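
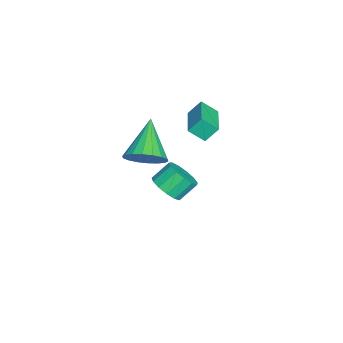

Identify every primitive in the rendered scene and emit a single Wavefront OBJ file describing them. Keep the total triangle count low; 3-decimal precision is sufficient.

v 1.117 -2.02 0.518
v 1.598 -1.653 1.158
v -0.397 -2.06 1.682
v 1.448 -1.342 0.973
v 1.232 -1.166 0.698
v 0.993 -1.158 0.387
v 0.779 -1.321 0.103
v 0.632 -1.623 -0.099
v 0.581 -2.003 -0.179
v 0.636 -2.386 -0.121
v 0.786 -2.697 0.064
v 1.002 -2.874 0.339
v 1.241 -2.881 0.65
v 1.455 -2.718 0.934
v 1.602 -2.416 1.136
v 1.653 -2.036 1.216
v -2.112 -0.889 0.837
v -2.279 -0.389 1.465
v -2.135 -0.22 0.297
v -2.303 0.28 0.925
v -0.477 -0.64 1.075
v -0.645 -0.14 1.703
v -0.501 0.029 0.535
v -0.668 0.529 1.163
v -2.488 -1.824 -4.294
v -1.771 -1.681 -3.996
v -2.195 -1.033 -3.287
v -2.912 -1.176 -3.586
v -1.837 -1.377 -4.314
v -2.261 -0.728 -3.606
v -2.11 -1.215 -4.626
v -2.534 -0.566 -3.917
v -2.504 -1.246 -4.833
v -2.928 -0.598 -4.124
v -2.892 -1.461 -4.868
v -3.316 -0.813 -4.159
v -3.152 -1.791 -4.722
v -3.576 -1.143 -4.013
v -3.201 -2.132 -4.439
v -3.625 -1.484 -3.731
v -3.024 -2.375 -4.111
v -3.448 -1.727 -3.402
v -2.677 -2.443 -3.841
v -3.101 -1.795 -3.132
v -2.27 -2.315 -3.715
v -2.693 -1.666 -3.006
v -1.932 -2.031 -3.773
v -2.356 -1.382 -3.064
f 2 1 4
f 2 4 3
f 4 1 5
f 4 5 3
f 5 1 6
f 5 6 3
f 6 1 7
f 6 7 3
f 7 1 8
f 7 8 3
f 8 1 9
f 8 9 3
f 9 1 10
f 9 10 3
f 10 1 11
f 10 11 3
f 11 1 12
f 11 12 3
f 12 1 13
f 12 13 3
f 13 1 14
f 13 14 3
f 14 1 15
f 14 15 3
f 15 1 16
f 15 16 3
f 16 1 2
f 16 2 3
f 18 20 17
f 21 18 17
f 17 20 19
f 19 21 17
f 18 24 20
f 22 18 21
f 22 24 18
f 20 24 19
f 23 21 19
f 19 24 23
f 23 22 21
f 24 22 23
f 26 25 29
f 26 29 27
f 27 29 30
f 27 30 28
f 29 25 31
f 29 31 30
f 30 31 32
f 30 32 28
f 31 25 33
f 31 33 32
f 32 33 34
f 32 34 28
f 33 25 35
f 33 35 34
f 34 35 36
f 34 36 28
f 35 25 37
f 35 37 36
f 36 37 38
f 36 38 28
f 37 25 39
f 37 39 38
f 38 39 40
f 38 40 28
f 39 25 41
f 39 41 40
f 40 41 42
f 40 42 28
f 41 25 43
f 41 43 42
f 42 43 44
f 42 44 28
f 43 25 45
f 43 45 44
f 44 45 46
f 44 46 28
f 45 25 47
f 45 47 46
f 46 47 48
f 46 48 28
f 47 25 26
f 47 26 48
f 48 26 27
f 48 27 28



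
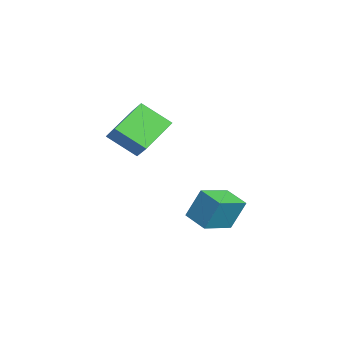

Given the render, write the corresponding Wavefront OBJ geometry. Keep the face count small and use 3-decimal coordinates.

v -0.823 -2.07 4.328
v 0.034 -1.801 5.077
v -0.345 -0.872 3.349
v 0.513 -0.602 4.097
v 0.347 -3.278 3.423
v 1.205 -3.008 4.171
v 0.826 -2.079 2.443
v 1.683 -1.81 3.192
v 0.186 1.099 -1.398
v 0.265 1.711 0.013
v 1.187 1.716 -1.722
v 1.266 2.329 -0.311
v 1.114 -0.149 -0.909
v 1.193 0.464 0.502
v 2.115 0.469 -1.233
v 2.194 1.081 0.178
f 2 4 1
f 5 2 1
f 1 4 3
f 3 5 1
f 2 8 4
f 6 2 5
f 6 8 2
f 4 8 3
f 7 5 3
f 3 8 7
f 7 6 5
f 8 6 7
f 10 12 9
f 13 10 9
f 9 12 11
f 11 13 9
f 10 16 12
f 14 10 13
f 14 16 10
f 12 16 11
f 15 13 11
f 11 16 15
f 15 14 13
f 16 14 15



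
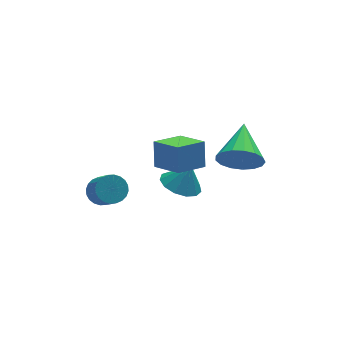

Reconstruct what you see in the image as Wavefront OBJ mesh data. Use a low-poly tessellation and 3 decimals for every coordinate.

v 3.033 0.207 -0.757
v 3.657 0.199 -1.589
v 3.927 1.873 -0.103
v 3.265 0.467 -1.737
v 2.82 0.676 -1.66
v 2.423 0.778 -1.377
v 2.167 0.749 -0.951
v 2.108 0.596 -0.481
v 2.262 0.354 -0.074
v 2.592 0.078 0.176
v 3.023 -0.168 0.213
v 3.456 -0.328 0.028
v 3.793 -0.365 -0.337
v 3.955 -0.272 -0.798
v 3.906 -0.068 -1.25
v 1.137 2.031 -3.424
v 1.874 2.53 -3.756
v 1.623 2.049 -2.316
v 1.508 2.888 -3.6
v 1.024 2.974 -3.389
v 0.576 2.761 -3.189
v 0.305 2.316 -3.063
v 0.299 1.781 -3.052
v 0.559 1.326 -3.159
v 1.002 1.094 -3.35
v 1.488 1.16 -3.565
v 1.862 1.503 -3.734
v 2.006 2.013 -3.806
v -2.233 2.408 -2.969
v -1.589 2.209 -3.158
v -1.583 1.013 -1.881
v -2.227 1.212 -1.691
v -1.533 2.404 -2.976
v -1.527 1.208 -1.698
v -1.583 2.6 -2.792
v -1.577 1.404 -1.515
v -1.733 2.767 -2.635
v -1.727 1.571 -1.358
v -1.958 2.879 -2.53
v -1.952 1.683 -1.252
v -2.225 2.919 -2.491
v -2.219 1.723 -1.213
v -2.494 2.882 -2.524
v -2.488 1.686 -1.247
v -2.723 2.772 -2.626
v -2.717 1.576 -1.348
v -2.877 2.607 -2.779
v -2.871 1.411 -1.502
v -2.933 2.412 -2.962
v -2.927 1.216 -1.684
v -2.883 2.216 -3.145
v -2.877 1.02 -1.868
v -2.733 2.049 -3.302
v -2.727 0.853 -2.025
v -2.508 1.937 -3.408
v -2.502 0.741 -2.13
v -2.241 1.897 -3.447
v -2.235 0.701 -2.169
v -1.972 1.934 -3.413
v -1.966 0.738 -2.136
v -1.743 2.044 -3.312
v -1.737 0.848 -2.034
v -0.189 -0.983 0.693
v 0.005 -0.422 1.782
v -0.719 0.272 0.142
v -0.526 0.833 1.23
v 1.126 -0.613 0.27
v 1.319 -0.052 1.358
v 0.595 0.642 -0.282
v 0.789 1.203 0.807
f 2 1 4
f 2 4 3
f 4 1 5
f 4 5 3
f 5 1 6
f 5 6 3
f 6 1 7
f 6 7 3
f 7 1 8
f 7 8 3
f 8 1 9
f 8 9 3
f 9 1 10
f 9 10 3
f 10 1 11
f 10 11 3
f 11 1 12
f 11 12 3
f 12 1 13
f 12 13 3
f 13 1 14
f 13 14 3
f 14 1 15
f 14 15 3
f 15 1 2
f 15 2 3
f 17 16 19
f 17 19 18
f 19 16 20
f 19 20 18
f 20 16 21
f 20 21 18
f 21 16 22
f 21 22 18
f 22 16 23
f 22 23 18
f 23 16 24
f 23 24 18
f 24 16 25
f 24 25 18
f 25 16 26
f 25 26 18
f 26 16 27
f 26 27 18
f 27 16 28
f 27 28 18
f 28 16 17
f 28 17 18
f 30 29 33
f 30 33 31
f 31 33 34
f 31 34 32
f 33 29 35
f 33 35 34
f 34 35 36
f 34 36 32
f 35 29 37
f 35 37 36
f 36 37 38
f 36 38 32
f 37 29 39
f 37 39 38
f 38 39 40
f 38 40 32
f 39 29 41
f 39 41 40
f 40 41 42
f 40 42 32
f 41 29 43
f 41 43 42
f 42 43 44
f 42 44 32
f 43 29 45
f 43 45 44
f 44 45 46
f 44 46 32
f 45 29 47
f 45 47 46
f 46 47 48
f 46 48 32
f 47 29 49
f 47 49 48
f 48 49 50
f 48 50 32
f 49 29 51
f 49 51 50
f 50 51 52
f 50 52 32
f 51 29 53
f 51 53 52
f 52 53 54
f 52 54 32
f 53 29 55
f 53 55 54
f 54 55 56
f 54 56 32
f 55 29 57
f 55 57 56
f 56 57 58
f 56 58 32
f 57 29 59
f 57 59 58
f 58 59 60
f 58 60 32
f 59 29 61
f 59 61 60
f 60 61 62
f 60 62 32
f 61 29 30
f 61 30 62
f 62 30 31
f 62 31 32
f 64 66 63
f 67 64 63
f 63 66 65
f 65 67 63
f 64 70 66
f 68 64 67
f 68 70 64
f 66 70 65
f 69 67 65
f 65 70 69
f 69 68 67
f 70 68 69



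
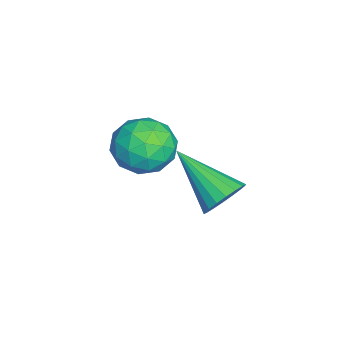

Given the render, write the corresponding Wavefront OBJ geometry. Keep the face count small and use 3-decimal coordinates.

v 1.417 -0.446 2.375
v 1.947 -1.035 1.939
v 0.373 -1.465 2.481
v 0.903 -2.054 2.045
v 1.118 -1.786 2.881
v 1.763 -1.156 2.816
v 0.557 -1.344 1.604
v 1.202 -0.714 1.539
v 1.415 -1.589 1.462
v 1.762 -1.863 2.251
v 0.558 -0.637 2.169
v 0.905 -0.911 2.958
v 1.774 -0.651 2.148
v 0.546 -1.849 2.272
v 0.673 -1.692 2.764
v 0.984 -2.037 2.507
v 1.666 -0.722 2.663
v 1.977 -1.068 2.406
v 1.49 -1.51 2.96
v 0.343 -1.432 2.014
v 0.654 -1.778 1.757
v 1.336 -0.463 1.913
v 1.647 -0.808 1.656
v 0.83 -0.99 1.46
v 1.773 -1.323 1.611
v 1.159 -1.922 1.673
v 0.955 -1.505 1.414
v 1.335 -1.134 1.376
v 1.976 -1.484 2.075
v 1.362 -2.083 2.137
v 1.489 -1.925 2.629
v 1.868 -1.555 2.59
v 1.664 -1.81 1.795
v 0.958 -0.417 2.283
v 0.344 -1.016 2.345
v 0.452 -0.945 1.83
v 0.831 -0.575 1.791
v 1.161 -0.578 2.747
v 0.547 -1.177 2.809
v 0.985 -1.366 3.044
v 1.365 -0.995 3.006
v 0.656 -0.69 2.625
v 3.855 0.941 2.661
v 4.301 0.493 2.51
v 2.945 -0.281 3.599
v 4.404 0.606 2.756
v 4.398 0.784 2.983
v 4.284 0.994 3.147
v 4.086 1.194 3.214
v 3.842 1.343 3.172
v 3.6 1.413 3.029
v 3.41 1.39 2.813
v 3.307 1.277 2.566
v 3.313 1.098 2.339
v 3.427 0.889 2.176
v 3.625 0.689 2.108
v 3.869 0.54 2.15
v 4.11 0.47 2.294
f 1 38 17
f 38 12 41
f 17 41 6
f 38 41 17
f 1 17 13
f 17 6 18
f 13 18 2
f 17 18 13
f 1 13 22
f 13 2 23
f 22 23 8
f 13 23 22
f 1 22 34
f 22 8 37
f 34 37 11
f 22 37 34
f 1 34 38
f 34 11 42
f 38 42 12
f 34 42 38
f 2 18 29
f 18 6 32
f 29 32 10
f 18 32 29
f 6 41 19
f 41 12 40
f 19 40 5
f 41 40 19
f 12 42 39
f 42 11 35
f 39 35 3
f 42 35 39
f 11 37 36
f 37 8 24
f 36 24 7
f 37 24 36
f 8 23 28
f 23 2 25
f 28 25 9
f 23 25 28
f 4 30 16
f 30 10 31
f 16 31 5
f 30 31 16
f 4 16 14
f 16 5 15
f 14 15 3
f 16 15 14
f 4 14 21
f 14 3 20
f 21 20 7
f 14 20 21
f 4 21 26
f 21 7 27
f 26 27 9
f 21 27 26
f 4 26 30
f 26 9 33
f 30 33 10
f 26 33 30
f 5 31 19
f 31 10 32
f 19 32 6
f 31 32 19
f 3 15 39
f 15 5 40
f 39 40 12
f 15 40 39
f 7 20 36
f 20 3 35
f 36 35 11
f 20 35 36
f 9 27 28
f 27 7 24
f 28 24 8
f 27 24 28
f 10 33 29
f 33 9 25
f 29 25 2
f 33 25 29
f 44 43 46
f 44 46 45
f 46 43 47
f 46 47 45
f 47 43 48
f 47 48 45
f 48 43 49
f 48 49 45
f 49 43 50
f 49 50 45
f 50 43 51
f 50 51 45
f 51 43 52
f 51 52 45
f 52 43 53
f 52 53 45
f 53 43 54
f 53 54 45
f 54 43 55
f 54 55 45
f 55 43 56
f 55 56 45
f 56 43 57
f 56 57 45
f 57 43 58
f 57 58 45
f 58 43 44
f 58 44 45



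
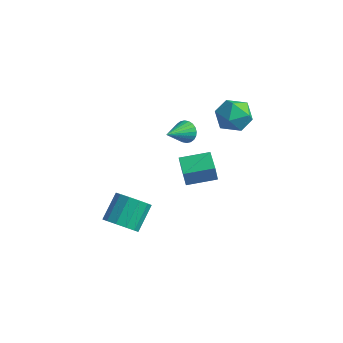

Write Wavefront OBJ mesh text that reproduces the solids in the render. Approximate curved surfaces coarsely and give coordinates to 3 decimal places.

v 1.446 -1.571 -0.267
v 1.384 -1.681 0.533
v 0.439 -0.751 -0.232
v 0.377 -0.86 0.568
v 2.343 -0.48 -0.048
v 2.281 -0.589 0.752
v 1.336 0.341 -0.013
v 1.274 0.231 0.787
v 0.559 -0.614 2.328
v 0.76 -0.375 2.841
v 0.581 -1.886 2.912
v 0.528 -0.364 2.873
v 0.301 -0.392 2.822
v 0.114 -0.453 2.696
v -0.006 -0.538 2.514
v -0.04 -0.635 2.304
v 0.018 -0.729 2.097
v 0.158 -0.805 1.926
v 0.359 -0.852 1.815
v 0.591 -0.863 1.783
v 0.817 -0.836 1.834
v 1.005 -0.775 1.96
v 1.125 -0.689 2.143
v 1.158 -0.592 2.353
v 1.101 -0.499 2.56
v 0.961 -0.422 2.731
v -0.092 -4.17 -2.305
v 0.362 -3.63 -2.797
v 0.147 -2.53 -1.786
v -0.308 -3.07 -1.295
v -0.099 -3.589 -2.94
v -0.314 -2.489 -1.929
v -0.558 -3.733 -2.881
v -0.773 -2.632 -1.87
v -0.869 -4.015 -2.64
v -1.085 -2.914 -1.629
v -0.934 -4.347 -2.292
v -1.149 -3.246 -1.282
v -0.731 -4.623 -1.949
v -0.947 -3.522 -0.938
v -0.326 -4.755 -1.719
v -0.541 -3.654 -0.708
v 0.154 -4.701 -1.675
v -0.061 -3.6 -0.664
v 0.555 -4.479 -1.831
v 0.34 -3.378 -0.82
v 0.751 -4.159 -2.138
v 0.536 -3.058 -1.127
v 0.679 -3.843 -2.498
v 0.464 -2.742 -1.487
v 2.312 1.467 4.007
v 2.976 0.801 3.903
v 1.364 0.659 3.117
v 2.028 -0.007 3.013
v 1.608 0.116 3.852
v 2.194 0.615 4.402
v 2.146 0.845 2.618
v 2.732 1.344 3.168
v 2.874 0.417 3.045
v 2.542 -0.034 3.807
v 1.798 1.494 3.213
v 1.466 1.043 3.975
f 2 4 1
f 5 2 1
f 1 4 3
f 3 5 1
f 2 8 4
f 6 2 5
f 6 8 2
f 4 8 3
f 7 5 3
f 3 8 7
f 7 6 5
f 8 6 7
f 10 9 12
f 10 12 11
f 12 9 13
f 12 13 11
f 13 9 14
f 13 14 11
f 14 9 15
f 14 15 11
f 15 9 16
f 15 16 11
f 16 9 17
f 16 17 11
f 17 9 18
f 17 18 11
f 18 9 19
f 18 19 11
f 19 9 20
f 19 20 11
f 20 9 21
f 20 21 11
f 21 9 22
f 21 22 11
f 22 9 23
f 22 23 11
f 23 9 24
f 23 24 11
f 24 9 25
f 24 25 11
f 25 9 26
f 25 26 11
f 26 9 10
f 26 10 11
f 28 27 31
f 28 31 29
f 29 31 32
f 29 32 30
f 31 27 33
f 31 33 32
f 32 33 34
f 32 34 30
f 33 27 35
f 33 35 34
f 34 35 36
f 34 36 30
f 35 27 37
f 35 37 36
f 36 37 38
f 36 38 30
f 37 27 39
f 37 39 38
f 38 39 40
f 38 40 30
f 39 27 41
f 39 41 40
f 40 41 42
f 40 42 30
f 41 27 43
f 41 43 42
f 42 43 44
f 42 44 30
f 43 27 45
f 43 45 44
f 44 45 46
f 44 46 30
f 45 27 47
f 45 47 46
f 46 47 48
f 46 48 30
f 47 27 49
f 47 49 48
f 48 49 50
f 48 50 30
f 49 27 28
f 49 28 50
f 50 28 29
f 50 29 30
f 51 62 56
f 51 56 52
f 51 52 58
f 51 58 61
f 51 61 62
f 52 56 60
f 56 62 55
f 62 61 53
f 61 58 57
f 58 52 59
f 54 60 55
f 54 55 53
f 54 53 57
f 54 57 59
f 54 59 60
f 55 60 56
f 53 55 62
f 57 53 61
f 59 57 58
f 60 59 52



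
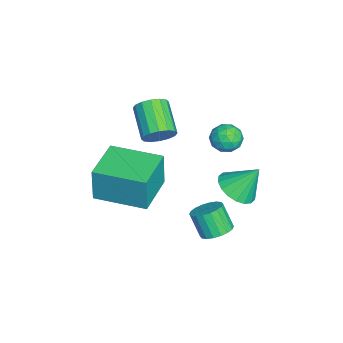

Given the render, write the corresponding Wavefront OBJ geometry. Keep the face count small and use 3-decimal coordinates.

v 4.086 2.239 -1.143
v 4.475 2.667 -0.806
v 4.104 2.23 0.18
v 3.714 1.801 -0.157
v 4.22 2.818 -0.835
v 3.849 2.381 0.15
v 3.938 2.855 -0.925
v 3.567 2.418 0.06
v 3.685 2.769 -1.058
v 3.314 2.332 -0.073
v 3.512 2.578 -1.208
v 3.141 2.141 -0.223
v 3.452 2.32 -1.345
v 3.081 1.883 -0.36
v 3.518 2.046 -1.442
v 3.147 1.609 -0.457
v 3.696 1.81 -1.48
v 3.325 1.373 -0.494
v 3.951 1.659 -1.45
v 3.58 1.222 -0.465
v 4.233 1.622 -1.36
v 3.862 1.185 -0.375
v 4.486 1.708 -1.227
v 4.115 1.271 -0.242
v 4.659 1.899 -1.077
v 4.288 1.462 -0.092
v 4.719 2.157 -0.94
v 4.348 1.72 0.045
v 4.653 2.431 -0.843
v 4.282 1.994 0.142
v 3.593 2.917 1.088
v 4.138 2.379 1.48
v 3.567 3.723 2.232
v 4.373 2.628 1.309
v 4.453 2.935 1.095
v 4.363 3.238 0.879
v 4.12 3.478 0.705
v 3.774 3.606 0.606
v 3.391 3.598 0.603
v 3.048 3.455 0.696
v 2.814 3.205 0.867
v 2.733 2.898 1.081
v 2.823 2.595 1.297
v 3.066 2.356 1.471
v 3.413 2.228 1.57
v 3.795 2.236 1.573
v 2.13 -0.089 2.635
v 2.481 -0.059 3.228
v 1.222 -0.5 3.997
v 0.87 -0.531 3.405
v 2.341 0.267 3.187
v 1.082 -0.174 3.956
v 2.145 0.498 2.998
v 0.886 0.056 3.767
v 1.944 0.571 2.711
v 0.685 0.13 3.481
v 1.794 0.467 2.405
v 0.534 0.026 3.174
v 1.733 0.215 2.16
v 0.473 -0.227 2.929
v 1.778 -0.12 2.043
v 0.519 -0.561 2.812
v 1.918 -0.446 2.084
v 0.659 -0.887 2.853
v 2.114 -0.676 2.273
v 0.855 -1.118 3.042
v 2.315 -0.75 2.559
v 1.056 -1.191 3.329
v 2.466 -0.646 2.866
v 1.206 -1.087 3.635
v 2.527 -0.393 3.111
v 1.267 -0.835 3.88
v 1.887 2.959 2.811
v 2.388 2.767 2.387
v 1.332 2.033 2.573
v 1.833 1.841 2.149
v 1.942 1.854 2.824
v 2.285 2.427 2.971
v 1.435 2.373 1.989
v 1.778 2.946 2.136
v 2.108 2.406 1.879
v 2.422 2.085 2.395
v 1.298 2.715 2.565
v 1.612 2.394 3.081
v 2.186 2.944 2.62
v 1.534 1.856 2.34
v 1.598 1.863 2.737
v 1.892 1.751 2.487
v 2.126 2.744 2.963
v 2.421 2.632 2.714
v 2.158 2.095 2.97
v 1.299 2.168 2.246
v 1.594 2.056 1.997
v 1.828 3.049 2.473
v 2.122 2.937 2.223
v 1.562 2.705 1.99
v 2.316 2.619 2.072
v 1.99 2.075 1.932
v 1.756 2.388 1.839
v 1.958 2.724 1.925
v 2.501 2.431 2.375
v 2.174 1.886 2.235
v 2.239 1.894 2.632
v 2.44 2.23 2.718
v 2.336 2.218 2.077
v 1.546 2.914 2.725
v 1.219 2.369 2.585
v 1.28 2.57 2.242
v 1.481 2.906 2.328
v 1.73 2.725 3.028
v 1.404 2.181 2.888
v 1.762 2.076 3.035
v 1.964 2.412 3.121
v 1.384 2.582 2.883
v 1.112 -2.06 -0.539
v 1.132 -2.078 1.05
v 1.672 0.047 -0.522
v 1.692 0.028 1.068
v 2.948 -2.548 -0.568
v 2.968 -2.567 1.022
v 3.508 -0.442 -0.55
v 3.528 -0.46 1.039
f 2 1 5
f 2 5 3
f 3 5 6
f 3 6 4
f 5 1 7
f 5 7 6
f 6 7 8
f 6 8 4
f 7 1 9
f 7 9 8
f 8 9 10
f 8 10 4
f 9 1 11
f 9 11 10
f 10 11 12
f 10 12 4
f 11 1 13
f 11 13 12
f 12 13 14
f 12 14 4
f 13 1 15
f 13 15 14
f 14 15 16
f 14 16 4
f 15 1 17
f 15 17 16
f 16 17 18
f 16 18 4
f 17 1 19
f 17 19 18
f 18 19 20
f 18 20 4
f 19 1 21
f 19 21 20
f 20 21 22
f 20 22 4
f 21 1 23
f 21 23 22
f 22 23 24
f 22 24 4
f 23 1 25
f 23 25 24
f 24 25 26
f 24 26 4
f 25 1 27
f 25 27 26
f 26 27 28
f 26 28 4
f 27 1 29
f 27 29 28
f 28 29 30
f 28 30 4
f 29 1 2
f 29 2 30
f 30 2 3
f 30 3 4
f 32 31 34
f 32 34 33
f 34 31 35
f 34 35 33
f 35 31 36
f 35 36 33
f 36 31 37
f 36 37 33
f 37 31 38
f 37 38 33
f 38 31 39
f 38 39 33
f 39 31 40
f 39 40 33
f 40 31 41
f 40 41 33
f 41 31 42
f 41 42 33
f 42 31 43
f 42 43 33
f 43 31 44
f 43 44 33
f 44 31 45
f 44 45 33
f 45 31 46
f 45 46 33
f 46 31 32
f 46 32 33
f 48 47 51
f 48 51 49
f 49 51 52
f 49 52 50
f 51 47 53
f 51 53 52
f 52 53 54
f 52 54 50
f 53 47 55
f 53 55 54
f 54 55 56
f 54 56 50
f 55 47 57
f 55 57 56
f 56 57 58
f 56 58 50
f 57 47 59
f 57 59 58
f 58 59 60
f 58 60 50
f 59 47 61
f 59 61 60
f 60 61 62
f 60 62 50
f 61 47 63
f 61 63 62
f 62 63 64
f 62 64 50
f 63 47 65
f 63 65 64
f 64 65 66
f 64 66 50
f 65 47 67
f 65 67 66
f 66 67 68
f 66 68 50
f 67 47 69
f 67 69 68
f 68 69 70
f 68 70 50
f 69 47 71
f 69 71 70
f 70 71 72
f 70 72 50
f 71 47 48
f 71 48 72
f 72 48 49
f 72 49 50
f 73 110 89
f 110 84 113
f 89 113 78
f 110 113 89
f 73 89 85
f 89 78 90
f 85 90 74
f 89 90 85
f 73 85 94
f 85 74 95
f 94 95 80
f 85 95 94
f 73 94 106
f 94 80 109
f 106 109 83
f 94 109 106
f 73 106 110
f 106 83 114
f 110 114 84
f 106 114 110
f 74 90 101
f 90 78 104
f 101 104 82
f 90 104 101
f 78 113 91
f 113 84 112
f 91 112 77
f 113 112 91
f 84 114 111
f 114 83 107
f 111 107 75
f 114 107 111
f 83 109 108
f 109 80 96
f 108 96 79
f 109 96 108
f 80 95 100
f 95 74 97
f 100 97 81
f 95 97 100
f 76 102 88
f 102 82 103
f 88 103 77
f 102 103 88
f 76 88 86
f 88 77 87
f 86 87 75
f 88 87 86
f 76 86 93
f 86 75 92
f 93 92 79
f 86 92 93
f 76 93 98
f 93 79 99
f 98 99 81
f 93 99 98
f 76 98 102
f 98 81 105
f 102 105 82
f 98 105 102
f 77 103 91
f 103 82 104
f 91 104 78
f 103 104 91
f 75 87 111
f 87 77 112
f 111 112 84
f 87 112 111
f 79 92 108
f 92 75 107
f 108 107 83
f 92 107 108
f 81 99 100
f 99 79 96
f 100 96 80
f 99 96 100
f 82 105 101
f 105 81 97
f 101 97 74
f 105 97 101
f 116 118 115
f 119 116 115
f 115 118 117
f 117 119 115
f 116 122 118
f 120 116 119
f 120 122 116
f 118 122 117
f 121 119 117
f 117 122 121
f 121 120 119
f 122 120 121



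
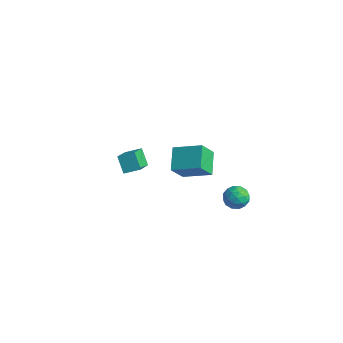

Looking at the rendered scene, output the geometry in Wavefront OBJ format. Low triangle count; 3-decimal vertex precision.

v -2.138 4.177 -3.57
v -2.139 3.315 -2.442
v -0.752 4.958 -2.972
v -0.753 4.096 -1.843
v -1.287 3.224 -4.297
v -1.288 2.362 -3.168
v 0.099 4.005 -3.698
v 0.098 3.143 -2.57
v 0.841 -2.351 1.419
v 1.491 -3.422 2.208
v 0.216 -2.163 2.19
v 0.866 -3.234 2.978
v 1.414 -1.766 1.742
v 2.064 -2.837 2.53
v 0.789 -1.578 2.512
v 1.439 -2.649 3.301
v 2.534 3.389 -3.004
v 3.217 3.359 -3.276
v 2.703 2.341 -2.464
v 3.386 2.311 -2.736
v 3.217 2.808 -2.22
v 3.113 3.456 -2.554
v 2.807 2.244 -3.186
v 2.703 2.892 -3.52
v 3.386 2.651 -3.389
v 3.639 2.999 -2.792
v 2.281 2.701 -2.948
v 2.534 3.049 -2.351
v 2.861 3.466 -3.187
v 3.059 2.234 -2.553
v 2.96 2.526 -2.249
v 3.361 2.508 -2.409
v 2.8 3.523 -2.763
v 3.201 3.505 -2.923
v 3.201 3.181 -2.302
v 2.719 2.195 -2.817
v 3.12 2.177 -2.977
v 2.559 3.192 -3.331
v 2.96 3.174 -3.491
v 2.719 2.519 -3.438
v 3.362 3.032 -3.414
v 3.46 2.416 -3.096
v 3.12 2.377 -3.361
v 3.059 2.758 -3.557
v 3.511 3.237 -3.063
v 3.61 2.621 -2.745
v 3.51 2.913 -2.442
v 3.449 3.294 -2.638
v 3.61 2.821 -3.129
v 2.31 3.079 -2.995
v 2.409 2.463 -2.677
v 2.471 2.406 -3.102
v 2.41 2.787 -3.298
v 2.46 3.284 -2.644
v 2.558 2.668 -2.326
v 2.861 2.942 -2.183
v 2.8 3.323 -2.379
v 2.31 2.879 -2.611
f 2 4 1
f 5 2 1
f 1 4 3
f 3 5 1
f 2 8 4
f 6 2 5
f 6 8 2
f 4 8 3
f 7 5 3
f 3 8 7
f 7 6 5
f 8 6 7
f 10 12 9
f 13 10 9
f 9 12 11
f 11 13 9
f 10 16 12
f 14 10 13
f 14 16 10
f 12 16 11
f 15 13 11
f 11 16 15
f 15 14 13
f 16 14 15
f 17 54 33
f 54 28 57
f 33 57 22
f 54 57 33
f 17 33 29
f 33 22 34
f 29 34 18
f 33 34 29
f 17 29 38
f 29 18 39
f 38 39 24
f 29 39 38
f 17 38 50
f 38 24 53
f 50 53 27
f 38 53 50
f 17 50 54
f 50 27 58
f 54 58 28
f 50 58 54
f 18 34 45
f 34 22 48
f 45 48 26
f 34 48 45
f 22 57 35
f 57 28 56
f 35 56 21
f 57 56 35
f 28 58 55
f 58 27 51
f 55 51 19
f 58 51 55
f 27 53 52
f 53 24 40
f 52 40 23
f 53 40 52
f 24 39 44
f 39 18 41
f 44 41 25
f 39 41 44
f 20 46 32
f 46 26 47
f 32 47 21
f 46 47 32
f 20 32 30
f 32 21 31
f 30 31 19
f 32 31 30
f 20 30 37
f 30 19 36
f 37 36 23
f 30 36 37
f 20 37 42
f 37 23 43
f 42 43 25
f 37 43 42
f 20 42 46
f 42 25 49
f 46 49 26
f 42 49 46
f 21 47 35
f 47 26 48
f 35 48 22
f 47 48 35
f 19 31 55
f 31 21 56
f 55 56 28
f 31 56 55
f 23 36 52
f 36 19 51
f 52 51 27
f 36 51 52
f 25 43 44
f 43 23 40
f 44 40 24
f 43 40 44
f 26 49 45
f 49 25 41
f 45 41 18
f 49 41 45



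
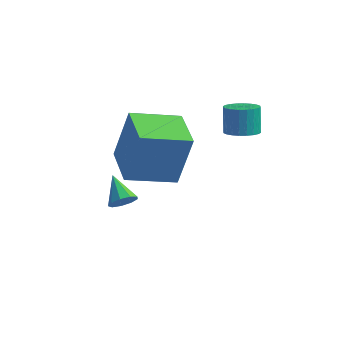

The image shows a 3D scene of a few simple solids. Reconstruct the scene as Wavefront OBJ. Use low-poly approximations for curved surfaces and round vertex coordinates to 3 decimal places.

v 1.34 3.166 0.733
v 1.86 2.859 0.998
v 1.661 3.347 1.953
v 1.14 3.654 1.687
v 1.969 3.075 0.911
v 1.77 3.563 1.865
v 1.982 3.305 0.796
v 1.783 3.793 1.75
v 1.897 3.514 0.671
v 1.698 4.002 1.625
v 1.727 3.67 0.556
v 1.528 4.158 1.51
v 1.498 3.749 0.468
v 1.299 4.237 1.422
v 1.246 3.74 0.42
v 1.047 4.227 1.374
v 1.007 3.643 0.42
v 0.808 4.13 1.374
v 0.819 3.473 0.467
v 0.62 3.961 1.422
v 0.71 3.257 0.555
v 0.511 3.745 1.509
v 0.697 3.027 0.67
v 0.498 3.515 1.624
v 0.782 2.818 0.795
v 0.583 3.306 1.749
v 0.952 2.662 0.91
v 0.753 3.15 1.864
v 1.181 2.583 0.998
v 0.982 3.071 1.952
v 1.433 2.593 1.046
v 1.234 3.08 2
v 1.672 2.69 1.046
v 1.473 3.177 2
v -2.592 1.734 -3.333
v -2.137 1.954 -3.07
v -3.328 2.526 -2.727
v -2.205 2.146 -3.403
v -2.454 2.145 -3.703
v -2.767 1.951 -3.83
v -2.999 1.656 -3.725
v -3.04 1.397 -3.436
v -2.872 1.295 -3.099
v -2.573 1.399 -2.872
v -2.282 1.659 -2.86
v -1.71 -0.225 -0.012
v -1.292 0.205 2.042
v -2.68 1.18 -0.109
v -2.262 1.61 1.945
v -0.158 0.81 -0.545
v 0.26 1.24 1.509
v -1.128 2.215 -0.642
v -0.71 2.645 1.412
f 2 1 5
f 2 5 3
f 3 5 6
f 3 6 4
f 5 1 7
f 5 7 6
f 6 7 8
f 6 8 4
f 7 1 9
f 7 9 8
f 8 9 10
f 8 10 4
f 9 1 11
f 9 11 10
f 10 11 12
f 10 12 4
f 11 1 13
f 11 13 12
f 12 13 14
f 12 14 4
f 13 1 15
f 13 15 14
f 14 15 16
f 14 16 4
f 15 1 17
f 15 17 16
f 16 17 18
f 16 18 4
f 17 1 19
f 17 19 18
f 18 19 20
f 18 20 4
f 19 1 21
f 19 21 20
f 20 21 22
f 20 22 4
f 21 1 23
f 21 23 22
f 22 23 24
f 22 24 4
f 23 1 25
f 23 25 24
f 24 25 26
f 24 26 4
f 25 1 27
f 25 27 26
f 26 27 28
f 26 28 4
f 27 1 29
f 27 29 28
f 28 29 30
f 28 30 4
f 29 1 31
f 29 31 30
f 30 31 32
f 30 32 4
f 31 1 33
f 31 33 32
f 32 33 34
f 32 34 4
f 33 1 2
f 33 2 34
f 34 2 3
f 34 3 4
f 36 35 38
f 36 38 37
f 38 35 39
f 38 39 37
f 39 35 40
f 39 40 37
f 40 35 41
f 40 41 37
f 41 35 42
f 41 42 37
f 42 35 43
f 42 43 37
f 43 35 44
f 43 44 37
f 44 35 45
f 44 45 37
f 45 35 36
f 45 36 37
f 47 49 46
f 50 47 46
f 46 49 48
f 48 50 46
f 47 53 49
f 51 47 50
f 51 53 47
f 49 53 48
f 52 50 48
f 48 53 52
f 52 51 50
f 53 51 52



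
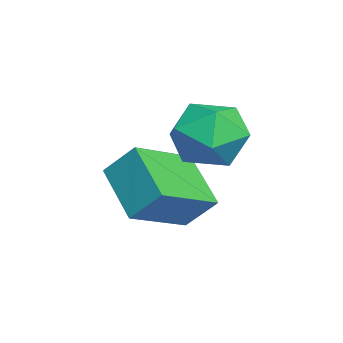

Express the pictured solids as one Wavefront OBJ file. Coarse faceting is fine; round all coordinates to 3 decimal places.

v -3.834 1.833 2.12
v -2.996 1.537 1.74
v -3.744 0.703 3.2
v -2.906 0.407 2.82
v -2.955 1.256 3.28
v -3.01 1.955 2.612
v -3.73 0.285 2.328
v -3.785 0.984 1.66
v -2.931 0.58 1.868
v -2.452 1.18 2.457
v -4.288 1.06 2.483
v -3.809 1.66 3.072
v -3.458 -1.089 1.36
v -3.259 -0.412 2.125
v -4.546 0.026 0.656
v -4.348 0.702 1.42
v -2.292 -0.482 0.52
v -2.094 0.194 1.284
v -3.381 0.632 -0.185
v -3.182 1.309 0.58
f 1 12 6
f 1 6 2
f 1 2 8
f 1 8 11
f 1 11 12
f 2 6 10
f 6 12 5
f 12 11 3
f 11 8 7
f 8 2 9
f 4 10 5
f 4 5 3
f 4 3 7
f 4 7 9
f 4 9 10
f 5 10 6
f 3 5 12
f 7 3 11
f 9 7 8
f 10 9 2
f 14 16 13
f 17 14 13
f 13 16 15
f 15 17 13
f 14 20 16
f 18 14 17
f 18 20 14
f 16 20 15
f 19 17 15
f 15 20 19
f 19 18 17
f 20 18 19



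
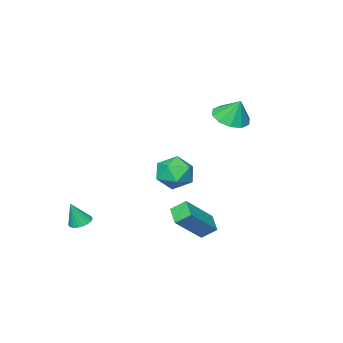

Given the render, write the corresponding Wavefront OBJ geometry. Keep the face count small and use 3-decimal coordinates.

v -0.045 3.101 -2.392
v -0.462 3.591 -1.9
v 0.38 3.839 -2.767
v -0.037 4.329 -2.274
v 1.297 2.971 -1.126
v 0.88 3.461 -0.633
v 1.722 3.709 -1.5
v 1.305 4.199 -1.008
v -3.388 1.673 2.335
v -2.984 0.991 2.694
v -3.452 2.187 3.385
v -2.609 1.346 2.543
v -2.532 1.825 2.313
v -2.782 2.247 2.091
v -3.263 2.449 1.963
v -3.792 2.355 1.977
v -4.167 2 2.128
v -4.244 1.521 2.358
v -3.995 1.099 2.58
v -3.513 0.897 2.708
v 2.237 -1.563 -3.191
v 2.737 -1.427 -3.342
v 2.623 -1.737 -2.069
v 2.651 -1.228 -3.282
v 2.493 -1.088 -3.206
v 2.291 -1.03 -3.128
v 2.079 -1.064 -3.06
v 1.895 -1.184 -3.015
v 1.77 -1.37 -3.001
v 1.726 -1.59 -3.02
v 1.77 -1.805 -3.068
v 1.895 -1.978 -3.138
v 2.079 -2.079 -3.217
v 2.29 -2.091 -3.291
v 2.493 -2.012 -3.349
v 2.651 -1.856 -3.379
v 2.737 -1.649 -3.376
v -1.933 0.892 -0.411
v -1.229 1.429 -0.077
v -0.911 -0.029 -1.083
v -0.207 0.508 -0.749
v -0.726 -0.015 -0.155
v -1.358 0.554 0.26
v -0.782 0.846 -1.42
v -1.414 1.415 -1.005
v -0.518 1.401 -0.701
v -0.483 0.869 0.081
v -1.657 0.531 -1.241
v -1.622 -0.001 -0.459
f 2 4 1
f 5 2 1
f 1 4 3
f 3 5 1
f 2 8 4
f 6 2 5
f 6 8 2
f 4 8 3
f 7 5 3
f 3 8 7
f 7 6 5
f 8 6 7
f 10 9 12
f 10 12 11
f 12 9 13
f 12 13 11
f 13 9 14
f 13 14 11
f 14 9 15
f 14 15 11
f 15 9 16
f 15 16 11
f 16 9 17
f 16 17 11
f 17 9 18
f 17 18 11
f 18 9 19
f 18 19 11
f 19 9 20
f 19 20 11
f 20 9 10
f 20 10 11
f 22 21 24
f 22 24 23
f 24 21 25
f 24 25 23
f 25 21 26
f 25 26 23
f 26 21 27
f 26 27 23
f 27 21 28
f 27 28 23
f 28 21 29
f 28 29 23
f 29 21 30
f 29 30 23
f 30 21 31
f 30 31 23
f 31 21 32
f 31 32 23
f 32 21 33
f 32 33 23
f 33 21 34
f 33 34 23
f 34 21 35
f 34 35 23
f 35 21 36
f 35 36 23
f 36 21 37
f 36 37 23
f 37 21 22
f 37 22 23
f 38 49 43
f 38 43 39
f 38 39 45
f 38 45 48
f 38 48 49
f 39 43 47
f 43 49 42
f 49 48 40
f 48 45 44
f 45 39 46
f 41 47 42
f 41 42 40
f 41 40 44
f 41 44 46
f 41 46 47
f 42 47 43
f 40 42 49
f 44 40 48
f 46 44 45
f 47 46 39



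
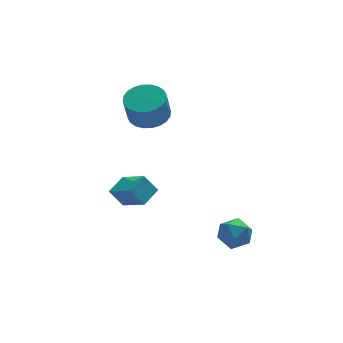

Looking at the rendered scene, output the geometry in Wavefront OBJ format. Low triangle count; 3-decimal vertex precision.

v -2.24 -0.007 -2.236
v -1.542 -1.057 -1.521
v -1.561 0.658 -1.924
v -0.863 -0.393 -1.208
v -1.697 -0.187 -3.032
v -0.999 -1.238 -2.316
v -1.018 0.477 -2.719
v -0.32 -0.573 -2.004
v 1.65 -2.844 -3.509
v 1.964 -2.349 -4.068
v 2.836 -2.991 -2.972
v 3.15 -2.496 -3.531
v 2.653 -2.202 -2.963
v 1.92 -2.111 -3.295
v 2.88 -3.229 -3.745
v 2.147 -3.138 -4.077
v 2.724 -2.587 -4.213
v 2.584 -1.952 -3.73
v 2.216 -3.388 -3.31
v 2.076 -2.753 -2.827
v -0.249 1.749 1.027
v 0.587 1.986 1.261
v 0.345 1.628 2.487
v -0.491 1.391 2.253
v 0.413 2.286 1.314
v 0.172 1.928 2.541
v 0.139 2.505 1.324
v -0.103 2.147 2.55
v -0.195 2.608 1.289
v -0.437 2.25 2.515
v -0.537 2.581 1.213
v -0.779 2.223 2.439
v -0.835 2.427 1.109
v -1.077 2.069 2.336
v -1.044 2.17 0.993
v -1.286 1.812 2.219
v -1.132 1.849 0.882
v -1.374 1.491 2.108
v -1.085 1.512 0.793
v -1.327 1.154 2.019
v -0.912 1.212 0.739
v -1.153 0.854 1.966
v -0.637 0.993 0.73
v -0.879 0.635 1.956
v -0.303 0.89 0.765
v -0.545 0.532 1.991
v 0.039 0.917 0.841
v -0.203 0.559 2.067
v 0.337 1.071 0.944
v 0.095 0.713 2.171
v 0.546 1.328 1.061
v 0.304 0.97 2.287
v 0.634 1.649 1.172
v 0.392 1.291 2.398
f 2 4 1
f 5 2 1
f 1 4 3
f 3 5 1
f 2 8 4
f 6 2 5
f 6 8 2
f 4 8 3
f 7 5 3
f 3 8 7
f 7 6 5
f 8 6 7
f 9 20 14
f 9 14 10
f 9 10 16
f 9 16 19
f 9 19 20
f 10 14 18
f 14 20 13
f 20 19 11
f 19 16 15
f 16 10 17
f 12 18 13
f 12 13 11
f 12 11 15
f 12 15 17
f 12 17 18
f 13 18 14
f 11 13 20
f 15 11 19
f 17 15 16
f 18 17 10
f 22 21 25
f 22 25 23
f 23 25 26
f 23 26 24
f 25 21 27
f 25 27 26
f 26 27 28
f 26 28 24
f 27 21 29
f 27 29 28
f 28 29 30
f 28 30 24
f 29 21 31
f 29 31 30
f 30 31 32
f 30 32 24
f 31 21 33
f 31 33 32
f 32 33 34
f 32 34 24
f 33 21 35
f 33 35 34
f 34 35 36
f 34 36 24
f 35 21 37
f 35 37 36
f 36 37 38
f 36 38 24
f 37 21 39
f 37 39 38
f 38 39 40
f 38 40 24
f 39 21 41
f 39 41 40
f 40 41 42
f 40 42 24
f 41 21 43
f 41 43 42
f 42 43 44
f 42 44 24
f 43 21 45
f 43 45 44
f 44 45 46
f 44 46 24
f 45 21 47
f 45 47 46
f 46 47 48
f 46 48 24
f 47 21 49
f 47 49 48
f 48 49 50
f 48 50 24
f 49 21 51
f 49 51 50
f 50 51 52
f 50 52 24
f 51 21 53
f 51 53 52
f 52 53 54
f 52 54 24
f 53 21 22
f 53 22 54
f 54 22 23
f 54 23 24



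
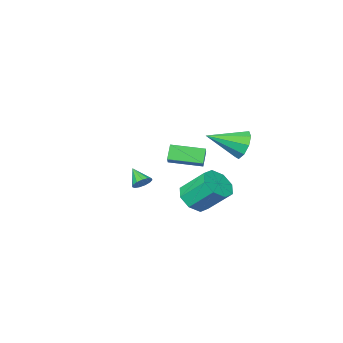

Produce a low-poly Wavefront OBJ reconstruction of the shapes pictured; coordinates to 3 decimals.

v -0.14 2.177 2.698
v 0.489 3.067 3.388
v -1.424 3.241 2.496
v -0.795 4.131 3.186
v 0.235 2.489 1.954
v 0.864 3.379 2.644
v -1.049 3.553 1.752
v -0.42 4.443 2.442
v -3.646 3.132 2.366
v -3.175 3.454 1.67
v -2.014 2.368 3.114
v -3.189 3.869 2.125
v -3.417 3.939 2.692
v -3.751 3.631 3.108
v -4.036 3.09 3.176
v -4.138 2.568 2.866
v -4.01 2.31 2.322
v -3.711 2.437 1.799
v -3.381 2.889 1.541
v -2.639 0.507 -2.028
v -2.105 0.041 -1.351
v -2.767 1.168 -0.055
v -3.301 1.633 -0.732
v -1.737 0.616 -1.662
v -2.398 1.742 -0.366
v -1.897 1.126 -2.187
v -2.559 2.253 -0.892
v -2.492 1.274 -2.62
v -3.154 2.4 -1.324
v -3.173 0.972 -2.705
v -3.835 2.099 -1.409
v -3.542 0.398 -2.394
v -4.203 1.524 -1.098
v -3.381 -0.113 -1.868
v -4.043 1.014 -0.573
v -2.786 -0.26 -1.436
v -3.448 0.866 -0.14
v -1.765 -2.83 -2.04
v -1.304 -2.622 -1.779
v -1.755 -3.73 -1.34
v -1.558 -2.503 -1.623
v -1.878 -2.488 -1.599
v -2.162 -2.582 -1.715
v -2.32 -2.755 -1.935
v -2.302 -2.952 -2.188
v -2.114 -3.11 -2.394
v -1.815 -3.18 -2.488
v -1.5 -3.139 -2.44
v -1.269 -3 -2.265
v -1.196 -2.807 -2.019
f 2 4 1
f 5 2 1
f 1 4 3
f 3 5 1
f 2 8 4
f 6 2 5
f 6 8 2
f 4 8 3
f 7 5 3
f 3 8 7
f 7 6 5
f 8 6 7
f 10 9 12
f 10 12 11
f 12 9 13
f 12 13 11
f 13 9 14
f 13 14 11
f 14 9 15
f 14 15 11
f 15 9 16
f 15 16 11
f 16 9 17
f 16 17 11
f 17 9 18
f 17 18 11
f 18 9 19
f 18 19 11
f 19 9 10
f 19 10 11
f 21 20 24
f 21 24 22
f 22 24 25
f 22 25 23
f 24 20 26
f 24 26 25
f 25 26 27
f 25 27 23
f 26 20 28
f 26 28 27
f 27 28 29
f 27 29 23
f 28 20 30
f 28 30 29
f 29 30 31
f 29 31 23
f 30 20 32
f 30 32 31
f 31 32 33
f 31 33 23
f 32 20 34
f 32 34 33
f 33 34 35
f 33 35 23
f 34 20 36
f 34 36 35
f 35 36 37
f 35 37 23
f 36 20 21
f 36 21 37
f 37 21 22
f 37 22 23
f 39 38 41
f 39 41 40
f 41 38 42
f 41 42 40
f 42 38 43
f 42 43 40
f 43 38 44
f 43 44 40
f 44 38 45
f 44 45 40
f 45 38 46
f 45 46 40
f 46 38 47
f 46 47 40
f 47 38 48
f 47 48 40
f 48 38 49
f 48 49 40
f 49 38 50
f 49 50 40
f 50 38 39
f 50 39 40



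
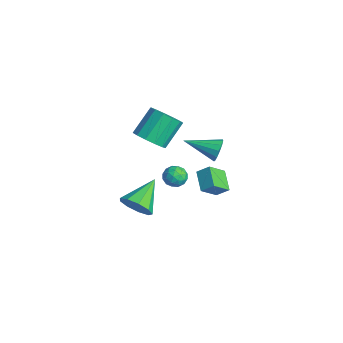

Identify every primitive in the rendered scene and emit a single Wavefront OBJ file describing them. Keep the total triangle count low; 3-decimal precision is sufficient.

v 0.641 -3.613 -1.033
v 1.29 -3.687 -0.25
v -0.401 -2.107 -0.027
v 1.524 -3.218 -0.711
v 1.344 -2.934 -1.322
v 0.836 -2.968 -1.798
v 0.236 -3.304 -1.916
v -0.175 -3.785 -1.621
v -0.204 -4.185 -1.051
v 0.163 -4.319 -0.472
v 0.753 -4.122 -0.156
v -2.999 -1.428 1.09
v -2.038 -1.031 1.106
v -2.58 0.225 2.467
v -3.541 -0.172 2.45
v -2.336 -0.725 0.705
v -2.879 0.531 2.066
v -2.844 -0.642 0.426
v -3.387 0.614 1.787
v -3.402 -0.809 0.357
v -3.945 0.447 1.718
v -3.831 -1.173 0.521
v -4.374 0.084 1.882
v -3.997 -1.617 0.866
v -4.539 -0.361 2.227
v -3.845 -2.001 1.281
v -4.388 -0.745 2.642
v -3.424 -2.204 1.636
v -3.967 -0.948 2.997
v -2.869 -2.16 1.817
v -3.412 -0.904 3.178
v -2.354 -1.884 1.767
v -2.897 -0.628 3.128
v -2.045 -1.463 1.502
v -2.587 -0.207 2.863
v 1.518 0.755 2.96
v 1.73 0.406 2.342
v 0.562 -0.855 3.54
v 2.026 0.333 2.626
v 2.161 0.393 3.016
v 2.092 0.568 3.388
v 1.841 0.803 3.624
v 1.487 1.022 3.649
v 1.143 1.156 3.455
v 0.918 1.163 3.104
v 0.884 1.04 2.707
v 1.051 0.827 2.39
v 1.366 0.59 2.254
v -1.237 0.659 -0.917
v -0.828 1.25 -0.342
v -1.483 1.69 -1.801
v -1.074 2.28 -1.226
v -0.026 0.42 -1.534
v 0.383 1.01 -0.959
v -0.272 1.45 -2.418
v 0.137 2.041 -1.843
v 3.163 -2.545 3.473
v 3.687 -2.228 3.147
v 3.893 -3.032 4.173
v 4.417 -2.715 3.847
v 3.971 -2.344 4.227
v 3.519 -2.043 3.794
v 4.061 -3.217 3.526
v 3.609 -2.916 3.093
v 4.242 -2.644 3.179
v 4.186 -2.104 3.612
v 3.394 -3.156 3.708
v 3.338 -2.616 4.141
v 3.361 -2.344 3.248
v 4.219 -2.916 4.072
v 3.957 -2.698 4.295
v 4.265 -2.512 4.103
v 3.262 -2.235 3.629
v 3.57 -2.049 3.437
v 3.737 -2.117 4.072
v 4.01 -3.211 3.883
v 4.318 -3.025 3.691
v 3.315 -2.748 3.217
v 3.623 -2.562 3.025
v 3.843 -3.143 3.248
v 3.995 -2.402 3.076
v 4.424 -2.688 3.487
v 4.215 -2.983 3.299
v 3.949 -2.806 3.044
v 3.962 -2.085 3.33
v 4.392 -2.371 3.742
v 4.129 -2.153 3.965
v 3.864 -1.976 3.711
v 4.289 -2.329 3.349
v 3.188 -2.889 3.578
v 3.618 -3.175 3.99
v 3.716 -3.284 3.609
v 3.451 -3.107 3.355
v 3.156 -2.572 3.833
v 3.585 -2.858 4.244
v 3.631 -2.454 4.276
v 3.365 -2.277 4.021
v 3.291 -2.931 3.971
f 2 1 4
f 2 4 3
f 4 1 5
f 4 5 3
f 5 1 6
f 5 6 3
f 6 1 7
f 6 7 3
f 7 1 8
f 7 8 3
f 8 1 9
f 8 9 3
f 9 1 10
f 9 10 3
f 10 1 11
f 10 11 3
f 11 1 2
f 11 2 3
f 13 12 16
f 13 16 14
f 14 16 17
f 14 17 15
f 16 12 18
f 16 18 17
f 17 18 19
f 17 19 15
f 18 12 20
f 18 20 19
f 19 20 21
f 19 21 15
f 20 12 22
f 20 22 21
f 21 22 23
f 21 23 15
f 22 12 24
f 22 24 23
f 23 24 25
f 23 25 15
f 24 12 26
f 24 26 25
f 25 26 27
f 25 27 15
f 26 12 28
f 26 28 27
f 27 28 29
f 27 29 15
f 28 12 30
f 28 30 29
f 29 30 31
f 29 31 15
f 30 12 32
f 30 32 31
f 31 32 33
f 31 33 15
f 32 12 34
f 32 34 33
f 33 34 35
f 33 35 15
f 34 12 13
f 34 13 35
f 35 13 14
f 35 14 15
f 37 36 39
f 37 39 38
f 39 36 40
f 39 40 38
f 40 36 41
f 40 41 38
f 41 36 42
f 41 42 38
f 42 36 43
f 42 43 38
f 43 36 44
f 43 44 38
f 44 36 45
f 44 45 38
f 45 36 46
f 45 46 38
f 46 36 47
f 46 47 38
f 47 36 48
f 47 48 38
f 48 36 37
f 48 37 38
f 50 52 49
f 53 50 49
f 49 52 51
f 51 53 49
f 50 56 52
f 54 50 53
f 54 56 50
f 52 56 51
f 55 53 51
f 51 56 55
f 55 54 53
f 56 54 55
f 57 94 73
f 94 68 97
f 73 97 62
f 94 97 73
f 57 73 69
f 73 62 74
f 69 74 58
f 73 74 69
f 57 69 78
f 69 58 79
f 78 79 64
f 69 79 78
f 57 78 90
f 78 64 93
f 90 93 67
f 78 93 90
f 57 90 94
f 90 67 98
f 94 98 68
f 90 98 94
f 58 74 85
f 74 62 88
f 85 88 66
f 74 88 85
f 62 97 75
f 97 68 96
f 75 96 61
f 97 96 75
f 68 98 95
f 98 67 91
f 95 91 59
f 98 91 95
f 67 93 92
f 93 64 80
f 92 80 63
f 93 80 92
f 64 79 84
f 79 58 81
f 84 81 65
f 79 81 84
f 60 86 72
f 86 66 87
f 72 87 61
f 86 87 72
f 60 72 70
f 72 61 71
f 70 71 59
f 72 71 70
f 60 70 77
f 70 59 76
f 77 76 63
f 70 76 77
f 60 77 82
f 77 63 83
f 82 83 65
f 77 83 82
f 60 82 86
f 82 65 89
f 86 89 66
f 82 89 86
f 61 87 75
f 87 66 88
f 75 88 62
f 87 88 75
f 59 71 95
f 71 61 96
f 95 96 68
f 71 96 95
f 63 76 92
f 76 59 91
f 92 91 67
f 76 91 92
f 65 83 84
f 83 63 80
f 84 80 64
f 83 80 84
f 66 89 85
f 89 65 81
f 85 81 58
f 89 81 85



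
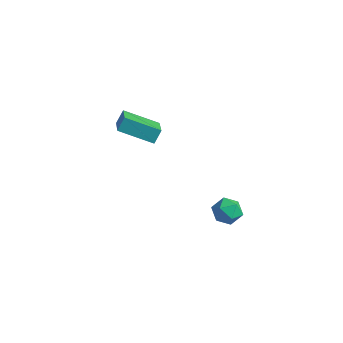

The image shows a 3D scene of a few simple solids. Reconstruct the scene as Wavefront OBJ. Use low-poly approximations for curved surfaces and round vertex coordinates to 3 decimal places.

v -2.603 0.779 3.046
v -2.563 1.328 3.783
v -0.911 1.783 2.205
v -0.87 2.332 2.942
v -1.45 -0.452 3.898
v -1.409 0.097 4.635
v 0.243 0.552 3.057
v 0.283 1.101 3.794
v 2.063 4.238 -3.847
v 2.869 4.586 -3.466
v 2.711 2.834 -3.934
v 3.517 3.182 -3.553
v 2.727 3.111 -3.018
v 2.327 3.978 -2.964
v 3.253 3.442 -4.436
v 2.853 4.309 -4.382
v 3.605 4.094 -3.83
v 3.279 3.89 -2.954
v 2.301 3.53 -4.446
v 1.975 3.326 -3.57
f 2 4 1
f 5 2 1
f 1 4 3
f 3 5 1
f 2 8 4
f 6 2 5
f 6 8 2
f 4 8 3
f 7 5 3
f 3 8 7
f 7 6 5
f 8 6 7
f 9 20 14
f 9 14 10
f 9 10 16
f 9 16 19
f 9 19 20
f 10 14 18
f 14 20 13
f 20 19 11
f 19 16 15
f 16 10 17
f 12 18 13
f 12 13 11
f 12 11 15
f 12 15 17
f 12 17 18
f 13 18 14
f 11 13 20
f 15 11 19
f 17 15 16
f 18 17 10



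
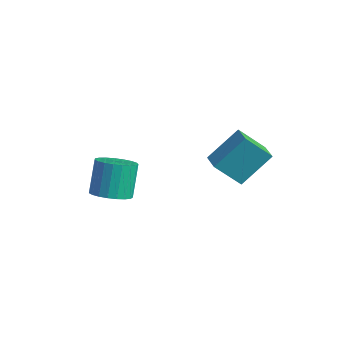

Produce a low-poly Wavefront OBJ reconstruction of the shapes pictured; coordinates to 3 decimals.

v -0.838 -3.334 -4.071
v -0.29 -2.656 -4.395
v -0.694 -1.708 -3.093
v -1.242 -2.386 -2.769
v -0.629 -2.572 -4.561
v -1.033 -1.624 -3.26
v -1.004 -2.62 -4.643
v -1.408 -1.672 -3.341
v -1.351 -2.791 -4.625
v -1.754 -1.843 -3.324
v -1.608 -3.056 -4.512
v -2.012 -2.108 -3.21
v -1.733 -3.369 -4.322
v -2.136 -2.421 -3.021
v -1.703 -3.676 -4.089
v -2.106 -2.728 -2.788
v -1.523 -3.924 -3.853
v -1.927 -2.976 -2.552
v -1.225 -4.07 -3.654
v -1.629 -3.122 -2.353
v -0.86 -4.089 -3.528
v -1.264 -3.141 -2.226
v -0.492 -3.977 -3.495
v -0.895 -3.029 -2.193
v -0.183 -3.754 -3.562
v -0.586 -2.806 -2.26
v 0.013 -3.458 -3.717
v -0.391 -2.51 -2.415
v 0.061 -3.141 -3.933
v -0.342 -2.193 -2.631
v -0.046 -2.858 -4.173
v -0.45 -1.909 -2.871
v 2.605 -1.264 -1.036
v 3.199 0.074 0.127
v 3.516 -0.591 -2.276
v 4.11 0.747 -1.114
v 3.29 -1.767 -0.806
v 3.884 -0.429 0.356
v 4.201 -1.094 -2.047
v 4.795 0.244 -0.884
f 2 1 5
f 2 5 3
f 3 5 6
f 3 6 4
f 5 1 7
f 5 7 6
f 6 7 8
f 6 8 4
f 7 1 9
f 7 9 8
f 8 9 10
f 8 10 4
f 9 1 11
f 9 11 10
f 10 11 12
f 10 12 4
f 11 1 13
f 11 13 12
f 12 13 14
f 12 14 4
f 13 1 15
f 13 15 14
f 14 15 16
f 14 16 4
f 15 1 17
f 15 17 16
f 16 17 18
f 16 18 4
f 17 1 19
f 17 19 18
f 18 19 20
f 18 20 4
f 19 1 21
f 19 21 20
f 20 21 22
f 20 22 4
f 21 1 23
f 21 23 22
f 22 23 24
f 22 24 4
f 23 1 25
f 23 25 24
f 24 25 26
f 24 26 4
f 25 1 27
f 25 27 26
f 26 27 28
f 26 28 4
f 27 1 29
f 27 29 28
f 28 29 30
f 28 30 4
f 29 1 31
f 29 31 30
f 30 31 32
f 30 32 4
f 31 1 2
f 31 2 32
f 32 2 3
f 32 3 4
f 34 36 33
f 37 34 33
f 33 36 35
f 35 37 33
f 34 40 36
f 38 34 37
f 38 40 34
f 36 40 35
f 39 37 35
f 35 40 39
f 39 38 37
f 40 38 39



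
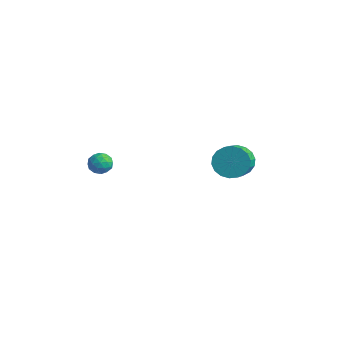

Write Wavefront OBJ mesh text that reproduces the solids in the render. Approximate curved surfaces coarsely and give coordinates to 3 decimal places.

v -1.421 3.636 -1.918
v -0.639 3.92 -2.453
v 0.163 2.949 -1.798
v -0.619 2.664 -1.262
v -0.614 4.18 -2.098
v 0.188 3.209 -1.443
v -0.749 4.332 -1.708
v 0.053 3.361 -1.052
v -1.018 4.346 -1.358
v -0.215 3.375 -0.703
v -1.366 4.219 -1.12
v -0.564 3.248 -0.465
v -1.725 3.977 -1.039
v -0.923 3.006 -0.384
v -2.024 3.667 -1.133
v -1.222 2.696 -0.478
v -2.203 3.351 -1.382
v -1.401 2.38 -0.727
v -2.228 3.091 -1.737
v -1.426 2.12 -1.082
v -2.093 2.939 -2.128
v -1.291 1.968 -1.472
v -1.825 2.925 -2.477
v -1.022 1.954 -1.822
v -1.476 3.052 -2.715
v -0.674 2.081 -2.06
v -1.117 3.294 -2.796
v -0.315 2.323 -2.141
v -0.818 3.604 -2.702
v -0.016 2.633 -2.047
v -3.746 -2.809 -0.541
v -3.158 -2.819 -0.868
v -3.502 -3.761 -0.072
v -2.914 -3.771 -0.399
v -3.019 -3.32 0.089
v -3.17 -2.732 -0.201
v -3.49 -3.848 -0.739
v -3.641 -3.26 -1.029
v -3 -3.462 -0.991
v -2.709 -3.135 -0.479
v -3.951 -3.445 -0.461
v -3.66 -3.118 0.051
v -3.473 -2.73 -0.745
v -3.187 -3.85 -0.195
v -3.249 -3.585 0.092
v -2.903 -3.591 -0.1
v -3.48 -2.679 -0.353
v -3.135 -2.685 -0.546
v -3.053 -2.98 0.017
v -3.525 -3.895 -0.394
v -3.18 -3.901 -0.587
v -3.757 -2.989 -0.84
v -3.411 -2.995 -1.032
v -3.607 -3.6 -0.957
v -3.035 -3.114 -1.01
v -2.892 -3.674 -0.735
v -3.23 -3.719 -0.934
v -3.318 -3.373 -1.104
v -2.864 -2.922 -0.709
v -2.721 -3.482 -0.434
v -2.782 -3.217 -0.147
v -2.871 -2.871 -0.317
v -2.771 -3.3 -0.781
v -3.939 -3.098 -0.506
v -3.796 -3.658 -0.231
v -3.789 -3.709 -0.623
v -3.878 -3.363 -0.793
v -3.768 -2.906 -0.205
v -3.625 -3.466 0.07
v -3.342 -3.207 0.164
v -3.43 -2.861 -0.006
v -3.889 -3.28 -0.159
f 2 1 5
f 2 5 3
f 3 5 6
f 3 6 4
f 5 1 7
f 5 7 6
f 6 7 8
f 6 8 4
f 7 1 9
f 7 9 8
f 8 9 10
f 8 10 4
f 9 1 11
f 9 11 10
f 10 11 12
f 10 12 4
f 11 1 13
f 11 13 12
f 12 13 14
f 12 14 4
f 13 1 15
f 13 15 14
f 14 15 16
f 14 16 4
f 15 1 17
f 15 17 16
f 16 17 18
f 16 18 4
f 17 1 19
f 17 19 18
f 18 19 20
f 18 20 4
f 19 1 21
f 19 21 20
f 20 21 22
f 20 22 4
f 21 1 23
f 21 23 22
f 22 23 24
f 22 24 4
f 23 1 25
f 23 25 24
f 24 25 26
f 24 26 4
f 25 1 27
f 25 27 26
f 26 27 28
f 26 28 4
f 27 1 29
f 27 29 28
f 28 29 30
f 28 30 4
f 29 1 2
f 29 2 30
f 30 2 3
f 30 3 4
f 31 68 47
f 68 42 71
f 47 71 36
f 68 71 47
f 31 47 43
f 47 36 48
f 43 48 32
f 47 48 43
f 31 43 52
f 43 32 53
f 52 53 38
f 43 53 52
f 31 52 64
f 52 38 67
f 64 67 41
f 52 67 64
f 31 64 68
f 64 41 72
f 68 72 42
f 64 72 68
f 32 48 59
f 48 36 62
f 59 62 40
f 48 62 59
f 36 71 49
f 71 42 70
f 49 70 35
f 71 70 49
f 42 72 69
f 72 41 65
f 69 65 33
f 72 65 69
f 41 67 66
f 67 38 54
f 66 54 37
f 67 54 66
f 38 53 58
f 53 32 55
f 58 55 39
f 53 55 58
f 34 60 46
f 60 40 61
f 46 61 35
f 60 61 46
f 34 46 44
f 46 35 45
f 44 45 33
f 46 45 44
f 34 44 51
f 44 33 50
f 51 50 37
f 44 50 51
f 34 51 56
f 51 37 57
f 56 57 39
f 51 57 56
f 34 56 60
f 56 39 63
f 60 63 40
f 56 63 60
f 35 61 49
f 61 40 62
f 49 62 36
f 61 62 49
f 33 45 69
f 45 35 70
f 69 70 42
f 45 70 69
f 37 50 66
f 50 33 65
f 66 65 41
f 50 65 66
f 39 57 58
f 57 37 54
f 58 54 38
f 57 54 58
f 40 63 59
f 63 39 55
f 59 55 32
f 63 55 59



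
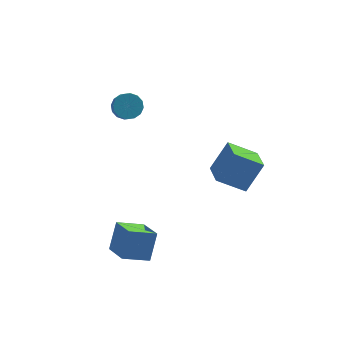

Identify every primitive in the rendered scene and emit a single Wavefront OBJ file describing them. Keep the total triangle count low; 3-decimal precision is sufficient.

v 2.502 -2.502 -2.784
v 1.217 -2.087 -1.982
v 2.619 -1.214 -3.263
v 1.334 -0.798 -2.462
v 3.446 -2.102 -1.478
v 2.161 -1.686 -0.677
v 3.563 -0.813 -1.958
v 2.278 -0.398 -1.156
v -2.713 -3.077 -5.153
v -2.456 -4.346 -4.5
v -3.966 -3.046 -4.598
v -3.708 -4.314 -3.945
v -2.192 -2.386 -4.015
v -1.934 -3.654 -3.362
v -3.444 -2.354 -3.46
v -3.187 -3.623 -2.807
v -1.649 2.629 -0.336
v -0.975 2.701 -0.204
v -1.058 1.903 0.648
v -1.731 1.831 0.516
v -1.137 2.941 0.006
v -1.219 2.143 0.858
v -1.435 3.097 0.124
v -1.518 2.3 0.975
v -1.791 3.128 0.118
v -1.874 2.331 0.97
v -2.109 3.026 -0.009
v -2.191 2.228 0.843
v -2.303 2.817 -0.223
v -2.386 2.019 0.628
v -2.322 2.557 -0.468
v -2.405 1.759 0.384
v -2.161 2.317 -0.678
v -2.243 1.519 0.174
v -1.862 2.16 -0.795
v -1.945 1.363 0.056
v -1.506 2.129 -0.79
v -1.589 1.332 0.062
v -1.189 2.232 -0.663
v -1.271 1.434 0.189
v -0.994 2.441 -0.448
v -1.077 1.643 0.403
f 2 4 1
f 5 2 1
f 1 4 3
f 3 5 1
f 2 8 4
f 6 2 5
f 6 8 2
f 4 8 3
f 7 5 3
f 3 8 7
f 7 6 5
f 8 6 7
f 10 12 9
f 13 10 9
f 9 12 11
f 11 13 9
f 10 16 12
f 14 10 13
f 14 16 10
f 12 16 11
f 15 13 11
f 11 16 15
f 15 14 13
f 16 14 15
f 18 17 21
f 18 21 19
f 19 21 22
f 19 22 20
f 21 17 23
f 21 23 22
f 22 23 24
f 22 24 20
f 23 17 25
f 23 25 24
f 24 25 26
f 24 26 20
f 25 17 27
f 25 27 26
f 26 27 28
f 26 28 20
f 27 17 29
f 27 29 28
f 28 29 30
f 28 30 20
f 29 17 31
f 29 31 30
f 30 31 32
f 30 32 20
f 31 17 33
f 31 33 32
f 32 33 34
f 32 34 20
f 33 17 35
f 33 35 34
f 34 35 36
f 34 36 20
f 35 17 37
f 35 37 36
f 36 37 38
f 36 38 20
f 37 17 39
f 37 39 38
f 38 39 40
f 38 40 20
f 39 17 41
f 39 41 40
f 40 41 42
f 40 42 20
f 41 17 18
f 41 18 42
f 42 18 19
f 42 19 20



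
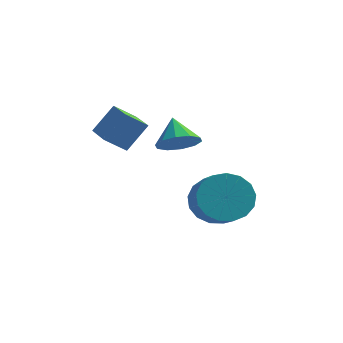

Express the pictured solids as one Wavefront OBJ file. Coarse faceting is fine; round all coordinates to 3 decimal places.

v 3.531 -0.261 -0.987
v 4.399 0.004 -1.381
v 5.098 -1.074 -0.568
v 4.229 -1.339 -0.173
v 4.364 0.274 -0.993
v 5.062 -0.804 -0.18
v 4.138 0.421 -0.604
v 4.836 -0.657 0.209
v 3.773 0.412 -0.302
v 4.471 -0.666 0.511
v 3.352 0.249 -0.157
v 4.05 -0.829 0.656
v 2.972 -0.031 -0.202
v 3.671 -1.109 0.611
v 2.721 -0.364 -0.427
v 3.419 -1.442 0.386
v 2.655 -0.673 -0.78
v 3.353 -1.751 0.033
v 2.789 -0.888 -1.18
v 3.487 -1.965 -0.367
v 3.094 -0.959 -1.536
v 3.792 -2.037 -0.723
v 3.498 -0.87 -1.766
v 4.197 -1.948 -0.953
v 3.911 -0.642 -1.818
v 4.609 -1.72 -1.005
v 4.236 -0.327 -1.679
v 4.934 -1.405 -0.866
v 1.049 -1.959 1.679
v 0.439 -2.403 2.273
v 0.251 -1.046 1.543
v -0.359 -1.49 2.136
v 1.559 -1.37 2.644
v 0.949 -1.814 3.237
v 0.761 -0.457 2.507
v 0.151 -0.901 3.101
v 2.558 -1.249 1.958
v 3.054 -1.521 2.494
v 2.082 -0.571 2.742
v 3.257 -1.137 2.285
v 3.192 -0.795 1.951
v 2.885 -0.627 1.619
v 2.453 -0.697 1.417
v 2.061 -0.977 1.422
v 1.858 -1.361 1.631
v 1.923 -1.702 1.965
v 2.23 -1.87 2.297
v 2.662 -1.801 2.499
f 2 1 5
f 2 5 3
f 3 5 6
f 3 6 4
f 5 1 7
f 5 7 6
f 6 7 8
f 6 8 4
f 7 1 9
f 7 9 8
f 8 9 10
f 8 10 4
f 9 1 11
f 9 11 10
f 10 11 12
f 10 12 4
f 11 1 13
f 11 13 12
f 12 13 14
f 12 14 4
f 13 1 15
f 13 15 14
f 14 15 16
f 14 16 4
f 15 1 17
f 15 17 16
f 16 17 18
f 16 18 4
f 17 1 19
f 17 19 18
f 18 19 20
f 18 20 4
f 19 1 21
f 19 21 20
f 20 21 22
f 20 22 4
f 21 1 23
f 21 23 22
f 22 23 24
f 22 24 4
f 23 1 25
f 23 25 24
f 24 25 26
f 24 26 4
f 25 1 27
f 25 27 26
f 26 27 28
f 26 28 4
f 27 1 2
f 27 2 28
f 28 2 3
f 28 3 4
f 30 32 29
f 33 30 29
f 29 32 31
f 31 33 29
f 30 36 32
f 34 30 33
f 34 36 30
f 32 36 31
f 35 33 31
f 31 36 35
f 35 34 33
f 36 34 35
f 38 37 40
f 38 40 39
f 40 37 41
f 40 41 39
f 41 37 42
f 41 42 39
f 42 37 43
f 42 43 39
f 43 37 44
f 43 44 39
f 44 37 45
f 44 45 39
f 45 37 46
f 45 46 39
f 46 37 47
f 46 47 39
f 47 37 48
f 47 48 39
f 48 37 38
f 48 38 39



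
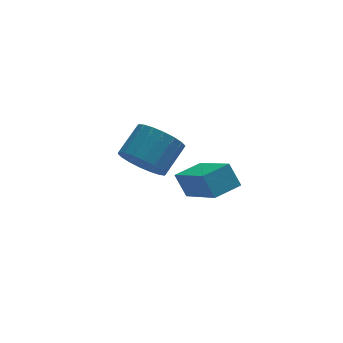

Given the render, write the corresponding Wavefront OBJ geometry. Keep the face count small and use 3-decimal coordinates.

v -1.798 -1.136 0.356
v -1.255 -1.065 -0.281
v -0.539 -0.374 0.406
v -1.082 -0.444 1.044
v -1.485 -0.775 -0.334
v -0.768 -0.083 0.353
v -1.776 -0.556 -0.251
v -1.059 0.136 0.436
v -2.072 -0.452 -0.047
v -1.355 0.24 0.64
v -2.313 -0.483 0.236
v -1.597 0.209 0.923
v -2.453 -0.644 0.544
v -1.736 0.048 1.231
v -2.463 -0.902 0.814
v -1.746 -0.21 1.501
v -2.341 -1.206 0.994
v -1.625 -0.515 1.681
v -2.112 -1.497 1.047
v -1.395 -0.805 1.734
v -1.821 -1.716 0.964
v -1.104 -1.024 1.651
v -1.525 -1.82 0.76
v -0.808 -1.128 1.447
v -1.283 -1.789 0.477
v -0.567 -1.097 1.164
v -1.144 -1.628 0.169
v -0.427 -0.936 0.856
v -1.134 -1.37 -0.101
v -0.417 -0.678 0.586
v -0.265 -4.718 1.375
v -0.548 -4.345 2.072
v -0.813 -3.234 0.359
v -1.097 -2.861 1.057
v 0.577 -4.319 1.503
v 0.293 -3.946 2.201
v 0.028 -2.835 0.488
v -0.255 -2.462 1.185
f 2 1 5
f 2 5 3
f 3 5 6
f 3 6 4
f 5 1 7
f 5 7 6
f 6 7 8
f 6 8 4
f 7 1 9
f 7 9 8
f 8 9 10
f 8 10 4
f 9 1 11
f 9 11 10
f 10 11 12
f 10 12 4
f 11 1 13
f 11 13 12
f 12 13 14
f 12 14 4
f 13 1 15
f 13 15 14
f 14 15 16
f 14 16 4
f 15 1 17
f 15 17 16
f 16 17 18
f 16 18 4
f 17 1 19
f 17 19 18
f 18 19 20
f 18 20 4
f 19 1 21
f 19 21 20
f 20 21 22
f 20 22 4
f 21 1 23
f 21 23 22
f 22 23 24
f 22 24 4
f 23 1 25
f 23 25 24
f 24 25 26
f 24 26 4
f 25 1 27
f 25 27 26
f 26 27 28
f 26 28 4
f 27 1 29
f 27 29 28
f 28 29 30
f 28 30 4
f 29 1 2
f 29 2 30
f 30 2 3
f 30 3 4
f 32 34 31
f 35 32 31
f 31 34 33
f 33 35 31
f 32 38 34
f 36 32 35
f 36 38 32
f 34 38 33
f 37 35 33
f 33 38 37
f 37 36 35
f 38 36 37



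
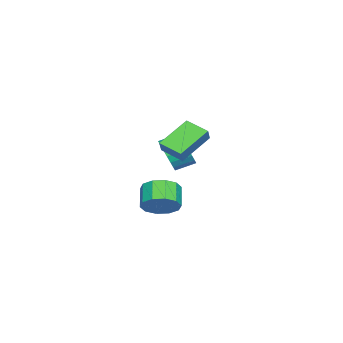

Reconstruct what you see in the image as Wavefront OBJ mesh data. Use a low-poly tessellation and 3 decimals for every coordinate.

v 2.2 2.987 2.903
v 2.699 3.064 3.537
v 2.575 4.205 2.459
v 3.074 4.282 3.093
v 3.726 2.118 1.807
v 4.225 2.195 2.441
v 4.101 3.336 1.363
v 4.6 3.413 1.997
v -2.37 0.26 -0.959
v -1.808 0.126 -0.035
v -2.328 1.105 0.424
v -2.89 1.24 -0.501
v -1.529 0.388 -0.278
v -2.049 1.367 0.181
v -1.395 0.628 -0.638
v -1.915 1.607 -0.18
v -1.43 0.804 -1.054
v -1.95 1.784 -0.596
v -1.627 0.887 -1.454
v -2.148 1.866 -0.995
v -1.953 0.861 -1.768
v -2.474 1.84 -1.309
v -2.351 0.731 -1.942
v -2.871 1.71 -1.483
v -2.752 0.52 -1.947
v -3.272 1.499 -1.488
v -3.087 0.264 -1.78
v -3.607 1.243 -1.321
v -3.298 0.007 -1.472
v -3.818 0.987 -1.013
v -3.348 -0.205 -1.075
v -3.869 0.774 -0.616
v -3.23 -0.338 -0.658
v -3.75 0.641 -0.199
v -2.962 -0.367 -0.293
v -3.483 0.612 0.166
v -2.592 -0.287 -0.044
v -3.113 0.692 0.415
v -2.184 -0.113 0.048
v -2.704 0.866 0.507
v -0.603 0.548 -3.906
v 0.128 0.348 -3.137
v -0.905 -0.007 -2.246
v -1.637 0.192 -3.014
v -0.051 0.989 -3.089
v -1.084 0.634 -2.198
v -0.442 1.462 -3.354
v -1.475 1.106 -2.462
v -0.894 1.585 -3.829
v -1.927 1.23 -2.937
v -1.235 1.312 -4.333
v -2.268 0.957 -3.442
v -1.335 0.747 -4.674
v -2.368 0.392 -3.783
v -1.156 0.106 -4.722
v -2.189 -0.249 -3.831
v -0.765 -0.366 -4.458
v -1.798 -0.722 -3.566
v -0.313 -0.49 -3.983
v -1.346 -0.845 -3.091
v 0.028 -0.217 -3.478
v -1.005 -0.572 -2.587
f 2 4 1
f 5 2 1
f 1 4 3
f 3 5 1
f 2 8 4
f 6 2 5
f 6 8 2
f 4 8 3
f 7 5 3
f 3 8 7
f 7 6 5
f 8 6 7
f 10 9 13
f 10 13 11
f 11 13 14
f 11 14 12
f 13 9 15
f 13 15 14
f 14 15 16
f 14 16 12
f 15 9 17
f 15 17 16
f 16 17 18
f 16 18 12
f 17 9 19
f 17 19 18
f 18 19 20
f 18 20 12
f 19 9 21
f 19 21 20
f 20 21 22
f 20 22 12
f 21 9 23
f 21 23 22
f 22 23 24
f 22 24 12
f 23 9 25
f 23 25 24
f 24 25 26
f 24 26 12
f 25 9 27
f 25 27 26
f 26 27 28
f 26 28 12
f 27 9 29
f 27 29 28
f 28 29 30
f 28 30 12
f 29 9 31
f 29 31 30
f 30 31 32
f 30 32 12
f 31 9 33
f 31 33 32
f 32 33 34
f 32 34 12
f 33 9 35
f 33 35 34
f 34 35 36
f 34 36 12
f 35 9 37
f 35 37 36
f 36 37 38
f 36 38 12
f 37 9 39
f 37 39 38
f 38 39 40
f 38 40 12
f 39 9 10
f 39 10 40
f 40 10 11
f 40 11 12
f 42 41 45
f 42 45 43
f 43 45 46
f 43 46 44
f 45 41 47
f 45 47 46
f 46 47 48
f 46 48 44
f 47 41 49
f 47 49 48
f 48 49 50
f 48 50 44
f 49 41 51
f 49 51 50
f 50 51 52
f 50 52 44
f 51 41 53
f 51 53 52
f 52 53 54
f 52 54 44
f 53 41 55
f 53 55 54
f 54 55 56
f 54 56 44
f 55 41 57
f 55 57 56
f 56 57 58
f 56 58 44
f 57 41 59
f 57 59 58
f 58 59 60
f 58 60 44
f 59 41 61
f 59 61 60
f 60 61 62
f 60 62 44
f 61 41 42
f 61 42 62
f 62 42 43
f 62 43 44



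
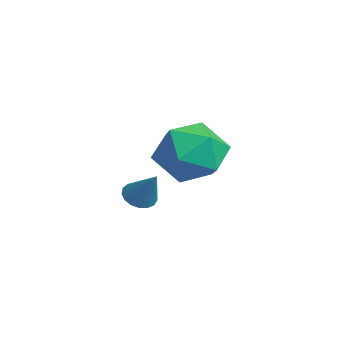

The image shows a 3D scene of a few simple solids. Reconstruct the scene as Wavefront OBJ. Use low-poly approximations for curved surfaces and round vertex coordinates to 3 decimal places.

v -0.128 1.564 0.449
v 0.292 1.433 0.154
v 0.648 1.836 1.431
v 0.261 1.681 0.109
v 0.141 1.902 0.143
v -0.04 2.046 0.247
v -0.242 2.079 0.397
v -0.418 1.994 0.559
v -0.527 1.81 0.696
v -0.544 1.57 0.777
v -0.467 1.329 0.782
v -0.311 1.141 0.712
v -0.114 1.051 0.581
v 0.08 1.077 0.42
v 0.227 1.215 0.266
v -4.091 4.661 0.648
v -2.963 5.163 0.91
v -3.257 2.797 0.63
v -2.129 3.299 0.892
v -3.042 3.31 1.763
v -3.557 4.461 1.774
v -2.663 3.499 -0.234
v -3.178 4.65 -0.223
v -2.081 4.445 0.365
v -2.315 4.328 1.599
v -3.905 3.632 -0.059
v -4.139 3.515 1.175
f 2 1 4
f 2 4 3
f 4 1 5
f 4 5 3
f 5 1 6
f 5 6 3
f 6 1 7
f 6 7 3
f 7 1 8
f 7 8 3
f 8 1 9
f 8 9 3
f 9 1 10
f 9 10 3
f 10 1 11
f 10 11 3
f 11 1 12
f 11 12 3
f 12 1 13
f 12 13 3
f 13 1 14
f 13 14 3
f 14 1 15
f 14 15 3
f 15 1 2
f 15 2 3
f 16 27 21
f 16 21 17
f 16 17 23
f 16 23 26
f 16 26 27
f 17 21 25
f 21 27 20
f 27 26 18
f 26 23 22
f 23 17 24
f 19 25 20
f 19 20 18
f 19 18 22
f 19 22 24
f 19 24 25
f 20 25 21
f 18 20 27
f 22 18 26
f 24 22 23
f 25 24 17



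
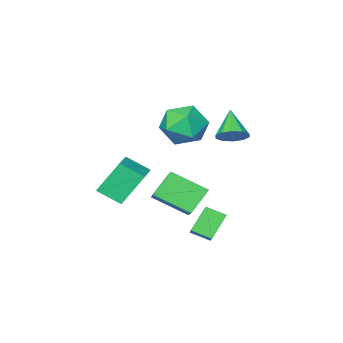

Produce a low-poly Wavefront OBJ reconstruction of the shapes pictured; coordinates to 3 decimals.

v 1.271 -2.656 1.666
v 2.083 -3.1 0.904
v -0.143 -3.54 0.676
v 0.669 -3.984 -0.086
v 0.63 -4.378 1.045
v 1.504 -3.832 1.657
v 0.436 -2.808 -0.077
v 1.31 -2.262 0.535
v 1.566 -3.194 -0.173
v 1.687 -4.165 0.52
v 0.253 -2.475 1.06
v 0.374 -3.446 1.753
v 2.618 0.664 -4.019
v 1.681 0.444 -3.03
v 3.083 1.364 -3.424
v 2.146 1.144 -2.434
v 3.174 -0.024 -3.646
v 2.237 -0.244 -2.656
v 3.639 0.676 -3.05
v 2.702 0.456 -2.061
v 3.437 -4.099 -3.182
v 4.102 -4.993 -2.533
v 2.493 -3.691 -1.656
v 3.158 -4.586 -1.007
v 4.542 -2.994 -2.793
v 5.207 -3.889 -2.144
v 3.598 -2.587 -1.267
v 4.263 -3.481 -0.618
v 0.423 -2.49 -3.19
v 1.453 -3.806 -2.307
v 1.261 -1.183 -2.22
v 2.291 -2.499 -1.337
v 1.449 -2.381 -4.223
v 2.479 -3.697 -3.34
v 2.287 -1.074 -3.253
v 3.317 -2.39 -2.37
v 1.525 0.692 1.816
v 2.134 0.735 2.217
v 0.915 -0.232 2.844
v 1.856 1.065 2.349
v 1.452 1.253 2.277
v 1.076 1.226 2.03
v 0.872 0.995 1.701
v 0.917 0.648 1.416
v 1.194 0.318 1.284
v 1.598 0.13 1.355
v 1.974 0.157 1.603
v 2.179 0.388 1.932
f 1 12 6
f 1 6 2
f 1 2 8
f 1 8 11
f 1 11 12
f 2 6 10
f 6 12 5
f 12 11 3
f 11 8 7
f 8 2 9
f 4 10 5
f 4 5 3
f 4 3 7
f 4 7 9
f 4 9 10
f 5 10 6
f 3 5 12
f 7 3 11
f 9 7 8
f 10 9 2
f 14 16 13
f 17 14 13
f 13 16 15
f 15 17 13
f 14 20 16
f 18 14 17
f 18 20 14
f 16 20 15
f 19 17 15
f 15 20 19
f 19 18 17
f 20 18 19
f 22 24 21
f 25 22 21
f 21 24 23
f 23 25 21
f 22 28 24
f 26 22 25
f 26 28 22
f 24 28 23
f 27 25 23
f 23 28 27
f 27 26 25
f 28 26 27
f 30 32 29
f 33 30 29
f 29 32 31
f 31 33 29
f 30 36 32
f 34 30 33
f 34 36 30
f 32 36 31
f 35 33 31
f 31 36 35
f 35 34 33
f 36 34 35
f 38 37 40
f 38 40 39
f 40 37 41
f 40 41 39
f 41 37 42
f 41 42 39
f 42 37 43
f 42 43 39
f 43 37 44
f 43 44 39
f 44 37 45
f 44 45 39
f 45 37 46
f 45 46 39
f 46 37 47
f 46 47 39
f 47 37 48
f 47 48 39
f 48 37 38
f 48 38 39



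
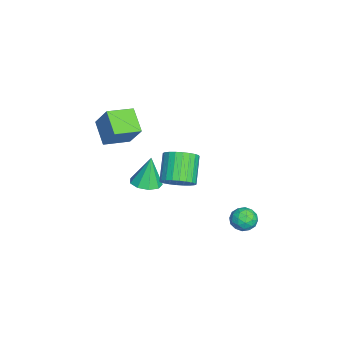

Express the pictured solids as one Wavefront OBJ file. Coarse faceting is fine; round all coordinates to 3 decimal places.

v -1.273 -0.827 -2.098
v -0.795 -1.377 -1.554
v -2.048 -1.304 -0.378
v -2.527 -0.753 -0.922
v -0.678 -1.058 -1.45
v -1.931 -0.985 -0.274
v -0.653 -0.704 -1.444
v -1.906 -0.631 -0.268
v -0.721 -0.369 -1.538
v -1.974 -0.295 -0.362
v -0.874 -0.103 -1.717
v -2.127 -0.03 -0.541
v -1.088 0.053 -1.955
v -2.341 0.126 -0.779
v -1.329 0.074 -2.214
v -2.583 0.147 -1.038
v -1.563 -0.041 -2.455
v -2.816 0.032 -1.279
v -1.752 -0.276 -2.642
v -3.005 -0.203 -1.466
v -1.869 -0.595 -2.746
v -3.122 -0.522 -1.57
v -1.894 -0.949 -2.752
v -3.147 -0.876 -1.576
v -1.826 -1.285 -2.658
v -3.079 -1.211 -1.482
v -1.673 -1.55 -2.479
v -2.926 -1.477 -1.303
v -1.459 -1.706 -2.241
v -2.712 -1.633 -1.065
v -1.217 -1.727 -1.982
v -2.471 -1.654 -0.806
v -0.984 -1.612 -1.741
v -2.237 -1.539 -0.565
v -3.273 -2.578 -3.736
v -2.454 -2.369 -3.647
v -3.527 -2.322 -2.004
v -2.769 -1.895 -3.764
v -3.32 -1.74 -3.867
v -3.849 -1.978 -3.91
v -4.108 -2.496 -3.871
v -3.977 -3.054 -3.769
v -3.516 -3.388 -3.652
v -2.942 -3.344 -3.574
v -2.522 -2.942 -3.572
v 1.597 3.175 -2.393
v 2.156 2.797 -2.659
v 1.184 2.203 -1.881
v 1.743 1.825 -2.147
v 1.854 2.321 -1.63
v 2.11 2.922 -1.946
v 1.23 2.078 -2.594
v 1.486 2.679 -2.91
v 1.929 2.119 -2.784
v 2.315 2.269 -2.188
v 1.025 2.731 -2.352
v 1.411 2.881 -1.756
v 1.913 3.071 -2.571
v 1.427 1.929 -1.969
v 1.492 2.22 -1.665
v 1.821 1.998 -1.821
v 1.886 3.145 -2.152
v 2.214 2.922 -2.308
v 2.037 2.642 -1.703
v 1.126 2.078 -2.232
v 1.454 1.855 -2.388
v 1.519 3.002 -2.719
v 1.848 2.78 -2.875
v 1.303 2.358 -2.837
v 2.108 2.451 -2.801
v 1.865 1.879 -2.5
v 1.564 2.028 -2.762
v 1.714 2.381 -2.948
v 2.335 2.539 -2.45
v 2.092 1.967 -2.149
v 2.157 2.259 -1.845
v 2.308 2.612 -2.031
v 2.202 2.14 -2.523
v 1.248 3.033 -2.391
v 1.005 2.461 -2.09
v 1.032 2.388 -2.509
v 1.183 2.741 -2.695
v 1.475 3.121 -2.04
v 1.232 2.549 -1.739
v 1.626 2.619 -1.592
v 1.776 2.972 -1.778
v 1.138 2.86 -2.017
v -1.292 -4.471 0.563
v -2.412 -4.958 1.399
v -2.005 -3.23 0.33
v -3.125 -3.717 1.166
v -0.595 -3.823 1.874
v -1.715 -4.31 2.71
v -1.308 -2.582 1.641
v -2.428 -3.069 2.477
f 2 1 5
f 2 5 3
f 3 5 6
f 3 6 4
f 5 1 7
f 5 7 6
f 6 7 8
f 6 8 4
f 7 1 9
f 7 9 8
f 8 9 10
f 8 10 4
f 9 1 11
f 9 11 10
f 10 11 12
f 10 12 4
f 11 1 13
f 11 13 12
f 12 13 14
f 12 14 4
f 13 1 15
f 13 15 14
f 14 15 16
f 14 16 4
f 15 1 17
f 15 17 16
f 16 17 18
f 16 18 4
f 17 1 19
f 17 19 18
f 18 19 20
f 18 20 4
f 19 1 21
f 19 21 20
f 20 21 22
f 20 22 4
f 21 1 23
f 21 23 22
f 22 23 24
f 22 24 4
f 23 1 25
f 23 25 24
f 24 25 26
f 24 26 4
f 25 1 27
f 25 27 26
f 26 27 28
f 26 28 4
f 27 1 29
f 27 29 28
f 28 29 30
f 28 30 4
f 29 1 31
f 29 31 30
f 30 31 32
f 30 32 4
f 31 1 33
f 31 33 32
f 32 33 34
f 32 34 4
f 33 1 2
f 33 2 34
f 34 2 3
f 34 3 4
f 36 35 38
f 36 38 37
f 38 35 39
f 38 39 37
f 39 35 40
f 39 40 37
f 40 35 41
f 40 41 37
f 41 35 42
f 41 42 37
f 42 35 43
f 42 43 37
f 43 35 44
f 43 44 37
f 44 35 45
f 44 45 37
f 45 35 36
f 45 36 37
f 46 83 62
f 83 57 86
f 62 86 51
f 83 86 62
f 46 62 58
f 62 51 63
f 58 63 47
f 62 63 58
f 46 58 67
f 58 47 68
f 67 68 53
f 58 68 67
f 46 67 79
f 67 53 82
f 79 82 56
f 67 82 79
f 46 79 83
f 79 56 87
f 83 87 57
f 79 87 83
f 47 63 74
f 63 51 77
f 74 77 55
f 63 77 74
f 51 86 64
f 86 57 85
f 64 85 50
f 86 85 64
f 57 87 84
f 87 56 80
f 84 80 48
f 87 80 84
f 56 82 81
f 82 53 69
f 81 69 52
f 82 69 81
f 53 68 73
f 68 47 70
f 73 70 54
f 68 70 73
f 49 75 61
f 75 55 76
f 61 76 50
f 75 76 61
f 49 61 59
f 61 50 60
f 59 60 48
f 61 60 59
f 49 59 66
f 59 48 65
f 66 65 52
f 59 65 66
f 49 66 71
f 66 52 72
f 71 72 54
f 66 72 71
f 49 71 75
f 71 54 78
f 75 78 55
f 71 78 75
f 50 76 64
f 76 55 77
f 64 77 51
f 76 77 64
f 48 60 84
f 60 50 85
f 84 85 57
f 60 85 84
f 52 65 81
f 65 48 80
f 81 80 56
f 65 80 81
f 54 72 73
f 72 52 69
f 73 69 53
f 72 69 73
f 55 78 74
f 78 54 70
f 74 70 47
f 78 70 74
f 89 91 88
f 92 89 88
f 88 91 90
f 90 92 88
f 89 95 91
f 93 89 92
f 93 95 89
f 91 95 90
f 94 92 90
f 90 95 94
f 94 93 92
f 95 93 94

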